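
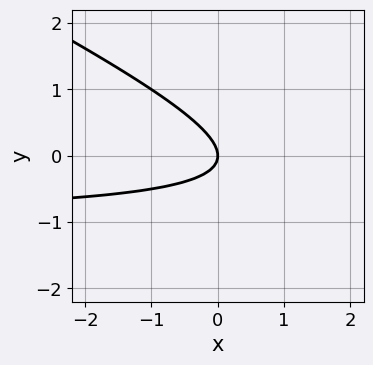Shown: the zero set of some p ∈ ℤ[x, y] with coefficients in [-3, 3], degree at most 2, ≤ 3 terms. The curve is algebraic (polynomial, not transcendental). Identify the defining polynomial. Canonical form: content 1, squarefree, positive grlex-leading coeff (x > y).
x*y + 2*y^2 + x

deg p = 2. A generic line meets the curve in up to 2 points.
From the axis intercepts and sections: one y-axis crossing is at y = 0; one x-axis crossing is at x = 0.
The integer polynomial consistent with all of this is the stated p.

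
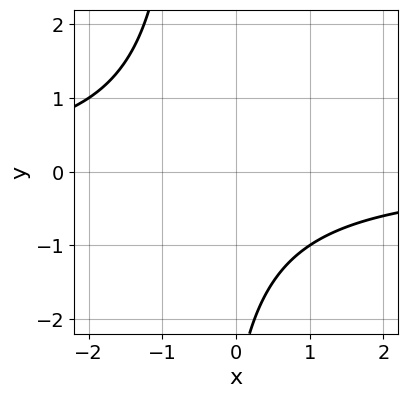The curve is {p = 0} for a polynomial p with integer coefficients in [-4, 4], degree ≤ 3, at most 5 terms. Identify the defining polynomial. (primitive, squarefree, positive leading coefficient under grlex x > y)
1. The degree is 2 — a generic line meets the curve in up to 2 points.
2. Reading off the gridlines: it misses every integer gridline on the y-axis; no x-intercept at any integer in the box.
3. Assembling these constraints gives the stated polynomial.

2*x*y + y + 3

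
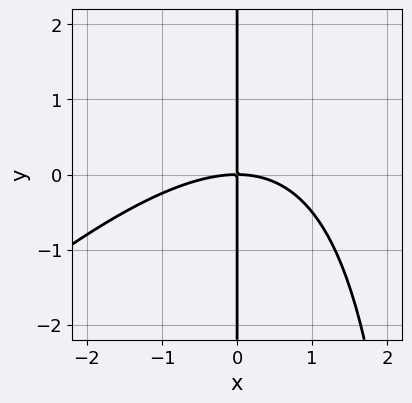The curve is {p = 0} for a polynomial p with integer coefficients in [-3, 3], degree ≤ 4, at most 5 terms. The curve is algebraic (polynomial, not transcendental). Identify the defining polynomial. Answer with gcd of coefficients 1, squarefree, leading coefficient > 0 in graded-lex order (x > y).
x^3 - x^2*y + 3*x*y

The degree is 3 — a generic line meets the curve in up to 3 points.
From the axis intercepts and sections: one x-axis crossing is at x = 0; the visible y-axis segment lies entirely on the curve.
The integer polynomial consistent with all of this is the stated p.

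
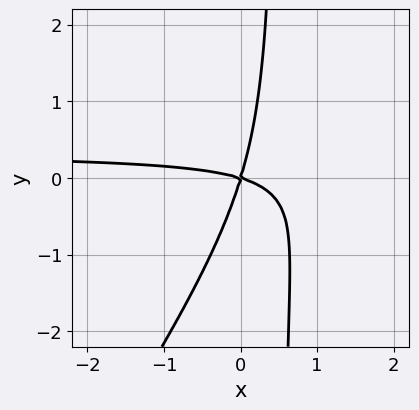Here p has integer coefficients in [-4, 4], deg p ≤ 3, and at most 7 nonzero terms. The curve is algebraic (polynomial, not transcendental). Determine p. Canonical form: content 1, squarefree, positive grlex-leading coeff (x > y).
1. Degree: a generic line meets the curve in up to 3 points, so deg p = 3.
2. Reading off the gridlines: it meets the x-axis at x = 0 (among the integer gridlines); it crosses the y-axis at the gridline y = 0.
3. Putting this together gives p.

3*x^2*y - 2*x*y^2 - x^2 - 3*x*y + y^2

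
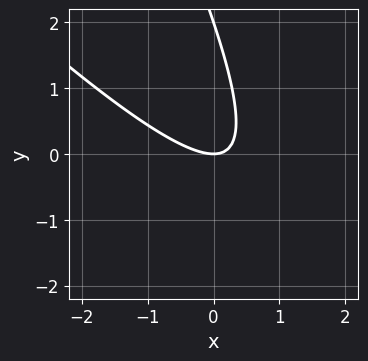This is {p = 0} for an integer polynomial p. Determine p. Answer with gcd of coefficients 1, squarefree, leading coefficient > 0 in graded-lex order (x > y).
2*x^2 + 3*x*y + y^2 - 2*y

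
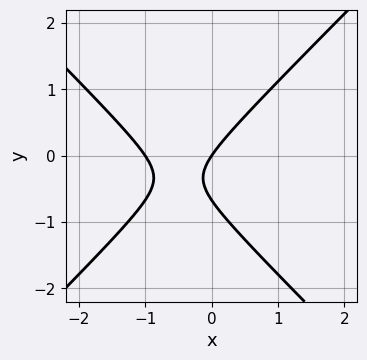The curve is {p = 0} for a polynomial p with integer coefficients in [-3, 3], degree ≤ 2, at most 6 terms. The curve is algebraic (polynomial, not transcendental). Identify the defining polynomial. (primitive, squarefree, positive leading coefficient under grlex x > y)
(a) The degree is 2 — the shape is more complex than any degree-1 curve.
(b) Reading off the gridlines: it crosses the y-axis at the gridline y = 0; the x-axis gridline crossings are at x ∈ {-1, 0}.
(c) Putting this together gives p.

3*x^2 - 3*y^2 + 3*x - 2*y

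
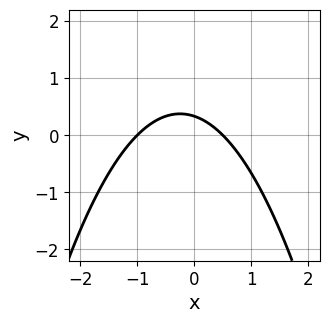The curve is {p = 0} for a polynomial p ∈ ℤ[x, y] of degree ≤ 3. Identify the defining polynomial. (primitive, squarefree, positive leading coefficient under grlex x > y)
2*x^2 + x + 3*y - 1

First, the degree is 2 — a generic line meets the curve in up to 2 points.
Then, against the integer gridlines: it meets the x-axis at x = -1 (among the integer gridlines).
Finally, these observations pin down the coefficients.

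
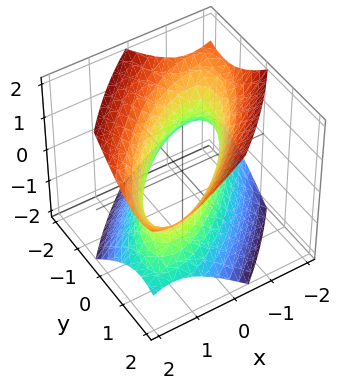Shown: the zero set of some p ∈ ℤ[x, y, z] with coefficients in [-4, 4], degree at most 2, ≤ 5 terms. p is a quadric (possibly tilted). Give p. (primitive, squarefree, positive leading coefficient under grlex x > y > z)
First, the degree is 2 — the shape is more complex than any degree-1 surface.
Then, from the visible intercepts: the x-axis gridline crossings are at x ∈ {-1, 1}; no z-intercept at any integer in the box; among the integer gridlines, it crosses the y-axis at y ∈ {-1, 1}.
Finally, putting this together gives p.

2*x^2 - 3*x*y + 2*y^2 - 2*z^2 - 2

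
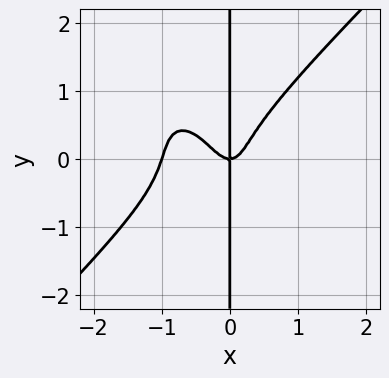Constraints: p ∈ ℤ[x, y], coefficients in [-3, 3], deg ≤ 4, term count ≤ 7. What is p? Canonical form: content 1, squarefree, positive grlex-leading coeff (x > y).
The degree is 4 — no degree-3 curve has this shape.
Checking where it meets the axes: among the integer gridlines, it crosses the x-axis at x ∈ {-1, 0}; the visible y-axis segment lies entirely on the curve.
Fitting integer coefficients to these (and the overall shape) gives p.

3*x^4 - x^2*y^2 - 2*x*y^3 + 3*x^3 - x*y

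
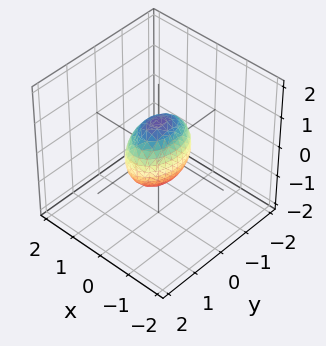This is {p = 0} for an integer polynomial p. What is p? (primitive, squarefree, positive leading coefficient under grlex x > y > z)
2*x^2 + y^2 + z^2 - 1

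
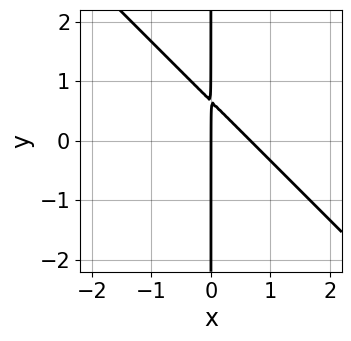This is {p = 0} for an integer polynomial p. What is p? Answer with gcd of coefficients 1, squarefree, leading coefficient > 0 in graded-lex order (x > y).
3*x^2 + 3*x*y - 2*x

The degree is 2 — no degree-1 curve has this shape.
From the axis intercepts and sections: it crosses the x-axis at the gridline x = 0; every point of the y-axis in the box is on the curve.
Together with the visible shape, these determine p as stated.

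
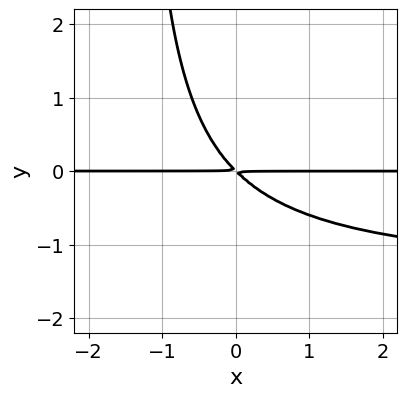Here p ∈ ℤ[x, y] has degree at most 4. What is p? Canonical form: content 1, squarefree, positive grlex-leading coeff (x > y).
1. The degree is 3 — a generic line meets the curve in up to 3 points.
2. Checking where it meets the axes: the visible x-axis segment lies entirely on the curve.
3. Matching integer coefficients to the picture gives p.

2*x*y^2 + 3*x*y + 3*y^2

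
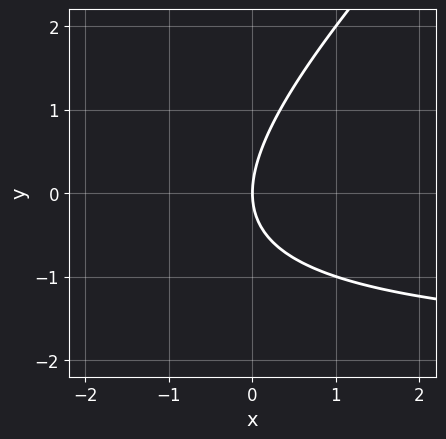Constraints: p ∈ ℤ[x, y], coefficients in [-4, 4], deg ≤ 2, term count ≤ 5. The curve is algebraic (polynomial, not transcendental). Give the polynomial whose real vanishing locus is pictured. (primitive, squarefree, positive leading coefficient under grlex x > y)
x*y - y^2 + 2*x

The degree is 2 — the shape is more complex than any degree-1 curve.
Observable constraints: one y-axis crossing is at y = 0; it meets the x-axis at x = 0 (among the integer gridlines).
These observations pin down the coefficients.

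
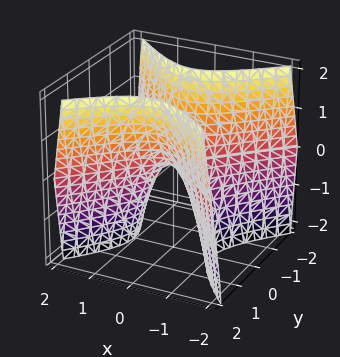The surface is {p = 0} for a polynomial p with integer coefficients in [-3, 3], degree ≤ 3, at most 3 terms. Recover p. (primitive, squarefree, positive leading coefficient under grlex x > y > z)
2*x^2 - 2*y^2 + z

deg p = 2.
Symmetries: the y ↦ −y reflection is a symmetry, so y appears only in even powers; mirror symmetry x ↦ −x ⇒ only even powers of x.
From the axis intercepts and sections: one y-axis crossing is at y = 0; it meets the z-axis at z = 0 (among the integer gridlines).
Together with the visible shape, these determine p as stated.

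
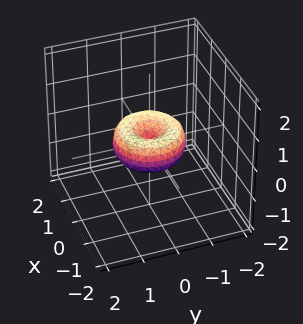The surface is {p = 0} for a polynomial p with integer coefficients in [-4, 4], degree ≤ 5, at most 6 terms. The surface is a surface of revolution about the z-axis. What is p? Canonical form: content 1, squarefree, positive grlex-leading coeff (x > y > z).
x^4 + 2*x^2*y^2 + y^4 - x^2 - y^2 + z^2

(a) deg p = 4. No degree-3 surface has this shape.
(b) By symmetry, every cross-section ⟂ z is a circle, so x, y appear only via x² + y².
(c) From the axis intercepts and sections: the y-axis gridline crossings are at y ∈ {-1, 0, 1}; it meets the z-axis at z = 0 (among the integer gridlines); a circular section at z = 0 has radius exactly 1.
(d) Together with the visible shape, these determine p as stated. Check: (-1, 0, 0) on the x-axis lies on the surface, and p(-1, 0, 0) = 0. ✓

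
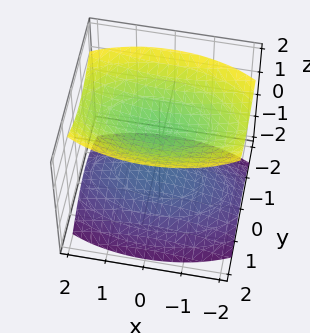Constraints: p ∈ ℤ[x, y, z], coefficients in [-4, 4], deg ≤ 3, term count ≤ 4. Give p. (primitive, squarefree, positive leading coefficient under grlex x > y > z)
x^2 + 3*y^2 - 3*z^2 + 3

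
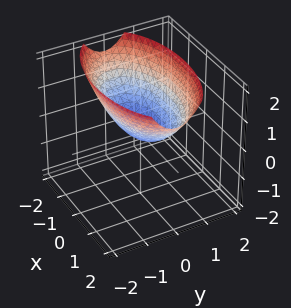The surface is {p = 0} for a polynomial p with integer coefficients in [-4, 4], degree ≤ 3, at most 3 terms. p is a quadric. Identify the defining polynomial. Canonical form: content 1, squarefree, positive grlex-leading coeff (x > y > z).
1. deg p = 2. A single bowl opening along one axis; a quadric.
2. Symmetries: it's symmetric under y → −y, forcing even powers of y; it's symmetric under x → −x, forcing even powers of x.
3. Against the integer gridlines: it crosses the y-axis at the gridline y = 0; it meets the x-axis at x = 0 (among the integer gridlines); it crosses the z-axis at the gridline z = 0.
4. Assembling these constraints gives the stated polynomial.

x^2 + 3*y^2 - 3*z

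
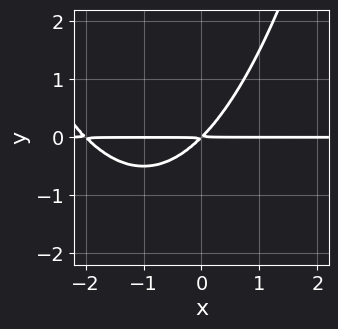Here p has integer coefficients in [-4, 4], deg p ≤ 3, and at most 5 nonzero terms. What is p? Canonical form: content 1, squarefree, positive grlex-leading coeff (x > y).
x^2*y + 2*x*y - 2*y^2

1. Degree: the shape is more complex than any degree-2 curve, so deg p = 3.
2. From the visible intercepts: every point of the x-axis in the box is on the curve.
3. Together with the visible shape, these determine p as stated.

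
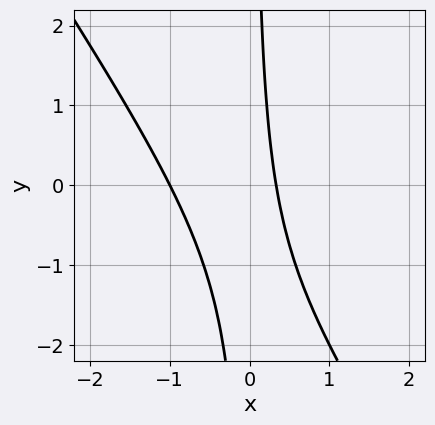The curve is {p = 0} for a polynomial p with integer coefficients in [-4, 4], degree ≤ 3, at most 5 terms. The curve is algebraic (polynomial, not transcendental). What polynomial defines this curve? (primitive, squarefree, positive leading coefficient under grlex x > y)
1. deg p = 2. A generic line meets the curve in up to 2 points.
2. Observable constraints: it crosses the x-axis at the gridline x = -1; the curve avoids every integer y-axis point in the box.
3. The integer polynomial consistent with all of this is the stated p.

3*x^2 + 2*x*y + 2*x - 1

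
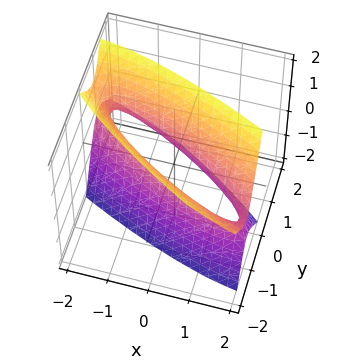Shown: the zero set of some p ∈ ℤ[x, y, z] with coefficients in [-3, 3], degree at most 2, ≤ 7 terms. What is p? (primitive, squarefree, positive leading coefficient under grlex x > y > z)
x^2 + 3*x*y + 3*y^2 + y*z - z^2 - 1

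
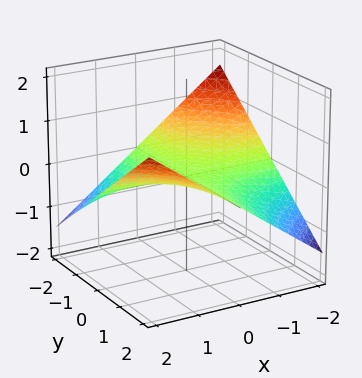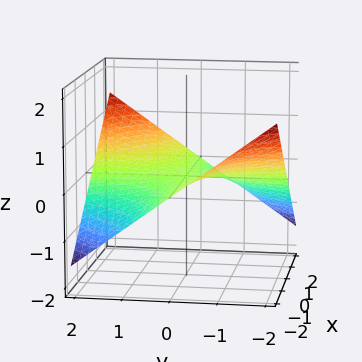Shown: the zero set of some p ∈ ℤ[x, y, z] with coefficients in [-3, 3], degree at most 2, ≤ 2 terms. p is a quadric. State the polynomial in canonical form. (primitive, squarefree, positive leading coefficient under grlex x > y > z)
x*y - 3*z

First, degree: a hyperbolic paraboloid; a quadric, so deg p = 2.
Then, reading off the gridlines: the visible y-axis segment lies entirely on the surface; every point of the x-axis in the box is on the surface; it crosses the z-axis at the gridline z = 0.
Finally, putting this together gives p.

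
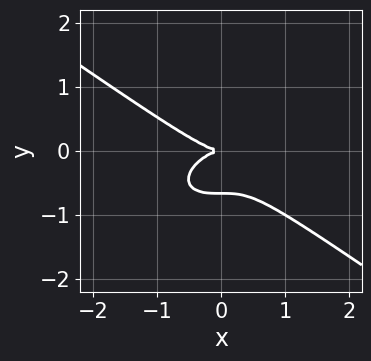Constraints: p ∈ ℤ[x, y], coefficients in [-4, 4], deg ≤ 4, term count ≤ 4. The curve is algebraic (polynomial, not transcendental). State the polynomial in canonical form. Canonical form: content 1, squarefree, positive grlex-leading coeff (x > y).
deg p = 3. The shape is more complex than any degree-2 curve.
Against the integer gridlines: it meets the x-axis at x = 0 (among the integer gridlines); it meets the y-axis at y = 0 (among the integer gridlines).
Solving for integer coefficients yields p as stated.

x^3 + 3*y^3 + 2*y^2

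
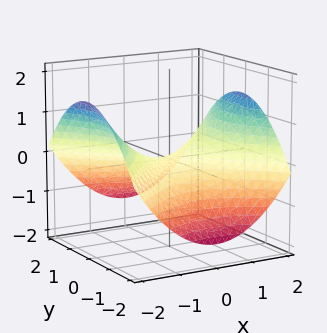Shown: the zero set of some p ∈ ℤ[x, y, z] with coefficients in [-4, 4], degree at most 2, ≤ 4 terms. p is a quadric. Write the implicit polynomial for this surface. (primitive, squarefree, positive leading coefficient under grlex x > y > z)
1. Degree: a hyperbolic paraboloid; a quadric, so deg p = 2.
2. Symmetries: the y ↦ −y reflection is a symmetry, so y appears only in even powers; the x ↦ −x reflection is a symmetry, so x appears only in even powers.
3. Against the integer gridlines: one y-axis crossing is at y = 0; it crosses the x-axis at the gridline x = 0; one z-axis crossing is at z = 0.
4. Solving for integer coefficients yields p as stated.

x^2 - y^2 - 3*z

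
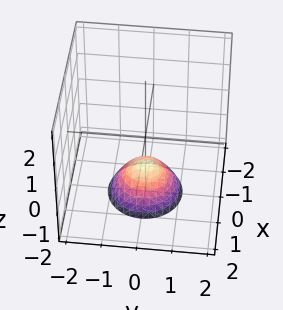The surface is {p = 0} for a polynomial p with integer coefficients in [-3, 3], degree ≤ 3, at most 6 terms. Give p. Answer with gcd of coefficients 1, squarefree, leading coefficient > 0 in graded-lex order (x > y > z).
x^2 + y^2 + z + 1

(a) The degree is 2 — a generic line meets the surface in up to 2 points.
(b) Symmetries: every cross-section ⟂ z is a circle, so x, y appear only via x² + y².
(c) Checking where it meets the axes: a circular section at z = -2 has radius exactly 1; it misses every integer gridline on the x-axis; one z-axis crossing is at z = -1; the surface avoids every integer y-axis point in the box.
(d) Together with the visible shape, these determine p as stated.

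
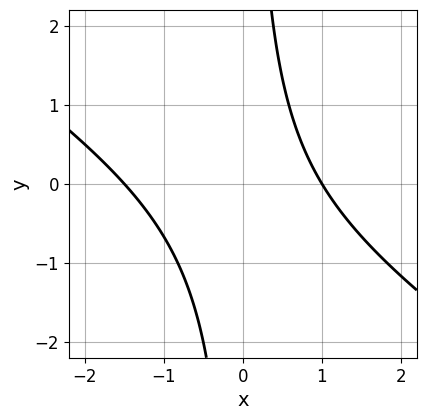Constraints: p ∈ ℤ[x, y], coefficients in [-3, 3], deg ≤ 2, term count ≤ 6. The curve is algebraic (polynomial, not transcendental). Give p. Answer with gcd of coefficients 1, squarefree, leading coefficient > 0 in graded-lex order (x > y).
2*x^2 + 3*x*y + x - 3

Degree: a generic line meets the curve in up to 2 points, so deg p = 2.
Checking where it meets the axes: it meets the x-axis at x = 1 (among the integer gridlines); it misses every integer gridline on the y-axis.
Fitting integer coefficients to these (and the overall shape) gives p.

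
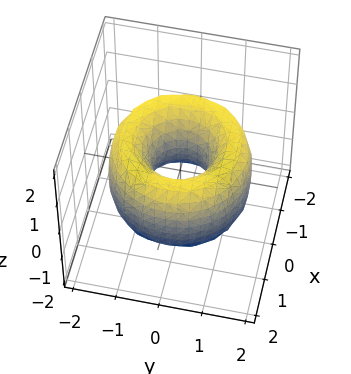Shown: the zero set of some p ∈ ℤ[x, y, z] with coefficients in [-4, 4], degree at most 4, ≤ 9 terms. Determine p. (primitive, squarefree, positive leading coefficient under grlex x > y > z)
1. Degree: the shape is more complex than any degree-3 surface, so deg p = 4.
2. Symmetries: rotational symmetry about the z-axis ⇒ p depends on x, y only through x² + y².
3. From the visible intercepts: a circular section at z = 1 has radius exactly 1; no z-intercept at any integer in the box.
4. Matching integer coefficients to the picture gives p.

x^4 + 2*x^2*y^2 + y^4 - 3*x^2 - 3*y^2 + z^2 + 1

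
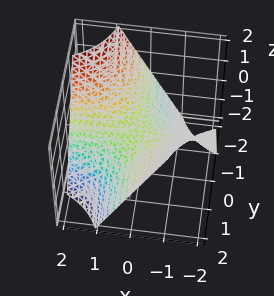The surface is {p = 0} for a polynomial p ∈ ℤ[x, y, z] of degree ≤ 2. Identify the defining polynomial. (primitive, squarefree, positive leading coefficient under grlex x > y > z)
x*y + z

(a) deg p = 2.
(b) From the visible intercepts: it meets the z-axis at z = 0 (among the integer gridlines); every point of the y-axis in the box is on the surface; every point of the x-axis in the box is on the surface.
(c) The integer polynomial consistent with all of this is the stated p.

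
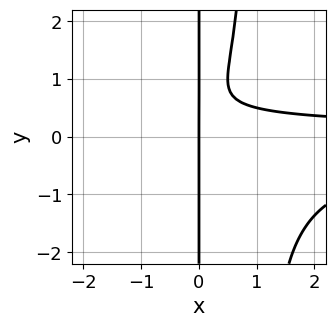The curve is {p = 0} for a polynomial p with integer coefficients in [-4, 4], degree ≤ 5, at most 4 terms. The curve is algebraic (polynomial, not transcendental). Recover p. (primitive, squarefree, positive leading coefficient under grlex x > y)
2*x^2*y^2 - 2*x*y^2 + 2*x*y - x

deg p = 4. No degree-3 curve has this shape.
Checking where it meets the axes: it crosses the x-axis at the gridline x = 0; the visible y-axis segment lies entirely on the curve.
Assembling these constraints gives the stated polynomial.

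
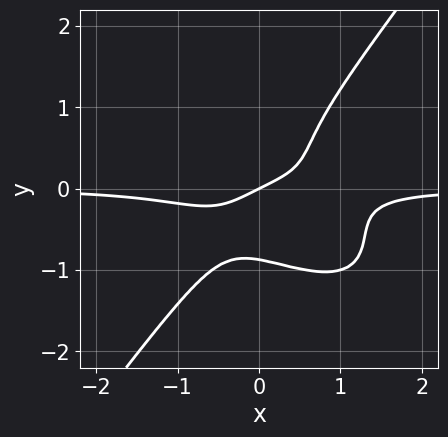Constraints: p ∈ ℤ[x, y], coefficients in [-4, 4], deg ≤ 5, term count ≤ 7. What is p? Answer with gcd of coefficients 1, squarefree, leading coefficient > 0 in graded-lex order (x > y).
3*x^3*y + 3*x^2*y^2 - 3*y^4 + x - 2*y

deg p = 4. A generic line meets the curve in up to 4 points.
Against the integer gridlines: it meets the x-axis at x = 0 (among the integer gridlines); it crosses the y-axis at the gridline y = 0.
Fitting integer coefficients to these (and the overall shape) gives p.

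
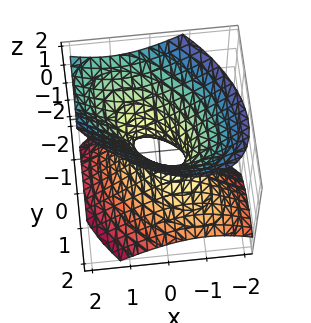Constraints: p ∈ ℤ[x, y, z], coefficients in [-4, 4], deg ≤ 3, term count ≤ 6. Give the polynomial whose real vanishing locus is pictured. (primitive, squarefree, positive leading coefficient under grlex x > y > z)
First, deg p = 2. No degree-1 surface has this shape.
Next, observable constraints: no z-intercept at any integer in the box.
Finally, assembling these constraints gives the stated polynomial.

3*x^2 + 3*x*y + 3*y^2 + 2*y*z - 3*z^2 - 1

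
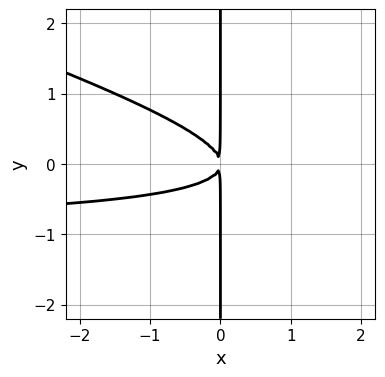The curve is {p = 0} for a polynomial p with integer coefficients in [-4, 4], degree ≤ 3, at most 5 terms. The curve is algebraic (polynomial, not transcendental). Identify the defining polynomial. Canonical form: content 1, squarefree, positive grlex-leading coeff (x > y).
deg p = 3.
Observable constraints: the visible y-axis segment lies entirely on the curve.
Matching integer coefficients to the picture gives p.

x^2*y + 3*x*y^2 + x^2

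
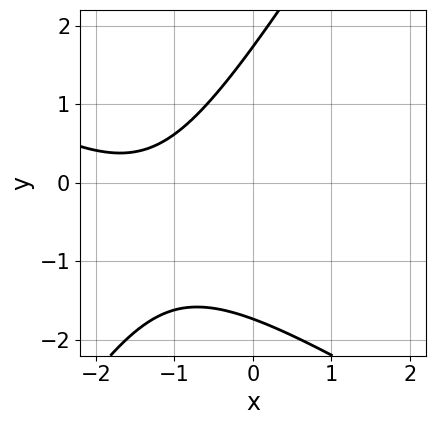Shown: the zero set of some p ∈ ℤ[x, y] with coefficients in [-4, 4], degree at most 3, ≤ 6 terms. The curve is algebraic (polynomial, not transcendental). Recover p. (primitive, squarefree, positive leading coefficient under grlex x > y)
The degree is 2 — a generic line meets the curve in up to 2 points.
Observable constraints: no x-intercept at any integer in the box.
Fitting integer coefficients to these (and the overall shape) gives p.

x^2 + x*y - y^2 + 3*x + 3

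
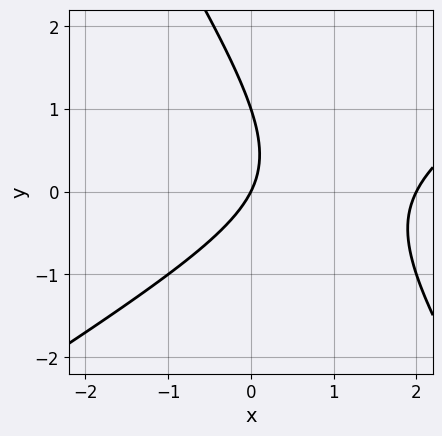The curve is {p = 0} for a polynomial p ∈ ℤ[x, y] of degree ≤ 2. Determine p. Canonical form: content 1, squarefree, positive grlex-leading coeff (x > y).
x^2 - x*y - y^2 - 2*x + y

The degree is 2 — a generic line meets the curve in up to 2 points.
Reading off the gridlines: among the integer gridlines, it crosses the y-axis at y ∈ {0, 1}; among the integer gridlines, it crosses the x-axis at x ∈ {0, 2}.
Matching integer coefficients to the picture gives p.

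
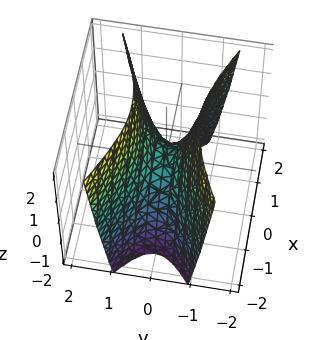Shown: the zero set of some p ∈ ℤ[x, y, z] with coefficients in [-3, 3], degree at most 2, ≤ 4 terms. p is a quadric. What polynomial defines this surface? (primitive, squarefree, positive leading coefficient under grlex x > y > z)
1. The degree is 2 — a hyperbolic paraboloid; a quadric.
2. Symmetries: it's symmetric under y → −y, forcing even powers of y; it's symmetric under x → −x, forcing even powers of x.
3. Checking where it meets the axes: it crosses the x-axis at the gridline x = 0; it crosses the z-axis at the gridline z = 0; one y-axis crossing is at y = 0.
4. The integer polynomial consistent with all of this is the stated p.

x^2 - 3*y^2 + z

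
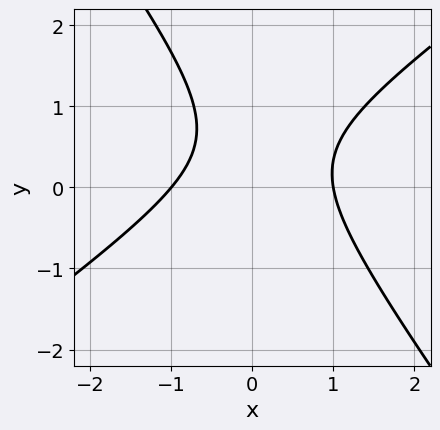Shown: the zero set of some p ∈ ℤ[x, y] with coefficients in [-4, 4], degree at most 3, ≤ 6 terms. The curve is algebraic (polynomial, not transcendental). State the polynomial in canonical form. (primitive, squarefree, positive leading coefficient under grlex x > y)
3*x^2 - 2*x*y - 3*y^2 + 3*y - 3

(a) deg p = 2.
(b) Against the integer gridlines: no y-intercept at any integer in the box; the x-axis gridline crossings are at x ∈ {-1, 1}.
(c) Assembling these constraints gives the stated polynomial.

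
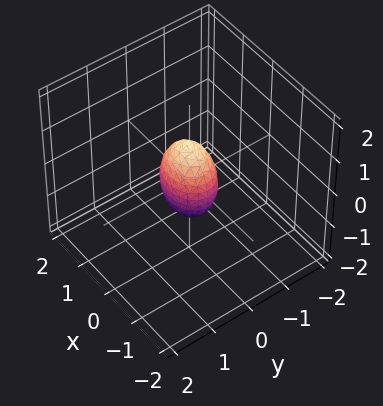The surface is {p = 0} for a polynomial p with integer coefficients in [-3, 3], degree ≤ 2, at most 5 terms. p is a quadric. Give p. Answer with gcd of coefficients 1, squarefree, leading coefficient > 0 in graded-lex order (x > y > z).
2*x^2 + 3*y^2 + z^2 - 1

The degree is 2 — a closed, bounded, convex surface; a quadric.
Symmetries: it's symmetric under z → −z, forcing even powers of z; it's symmetric under x → −x, forcing even powers of x; the y ↦ −y reflection is a symmetry, so y appears only in even powers.
Against the integer gridlines: among the integer gridlines, it crosses the z-axis at z ∈ {-1, 1}.
Solving for integer coefficients yields p as stated.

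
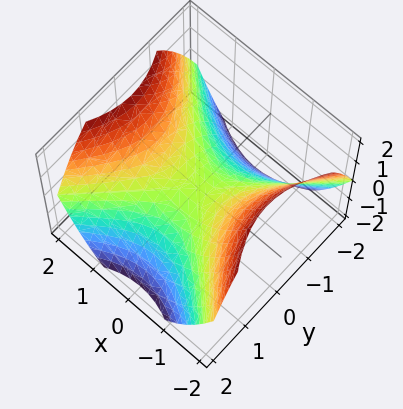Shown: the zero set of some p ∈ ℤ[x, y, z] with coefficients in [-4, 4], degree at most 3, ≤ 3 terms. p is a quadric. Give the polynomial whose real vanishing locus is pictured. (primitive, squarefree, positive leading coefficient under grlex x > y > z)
2*x^2 - 2*y^2 - 3*z

The degree is 2 — a saddle surface; a quadric.
Symmetries: mirror symmetry y ↦ −y ⇒ only even powers of y; the x ↦ −x reflection is a symmetry, so x appears only in even powers.
From the visible intercepts: it crosses the x-axis at the gridline x = 0; it meets the z-axis at z = 0 (among the integer gridlines); it crosses the y-axis at the gridline y = 0.
Assembling these constraints gives the stated polynomial.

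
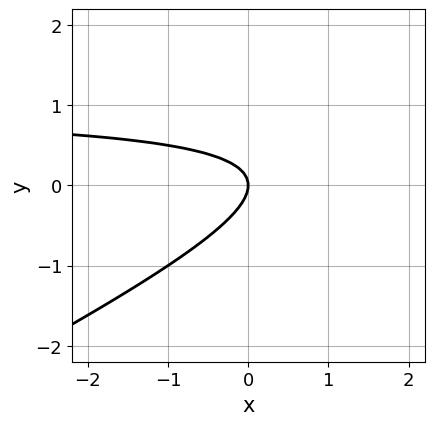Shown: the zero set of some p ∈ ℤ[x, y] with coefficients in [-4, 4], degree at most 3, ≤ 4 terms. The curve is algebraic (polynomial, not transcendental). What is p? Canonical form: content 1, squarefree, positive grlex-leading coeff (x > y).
(a) The degree is 2 — the shape is more complex than any degree-1 curve.
(b) Reading off the gridlines: one y-axis crossing is at y = 0; it crosses the x-axis at the gridline x = 0.
(c) Fitting integer coefficients to these (and the overall shape) gives p.

x*y - 2*y^2 - x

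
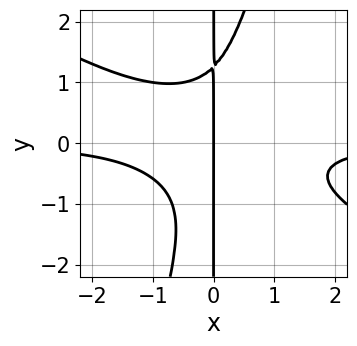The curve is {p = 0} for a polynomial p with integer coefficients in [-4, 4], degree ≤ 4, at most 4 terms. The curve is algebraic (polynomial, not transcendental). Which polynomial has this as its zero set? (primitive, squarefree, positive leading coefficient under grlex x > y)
First, degree: no degree-3 curve has this shape, so deg p = 4.
Next, checking where it meets the axes: it crosses the x-axis at the gridline x = 0; every point of the y-axis in the box is on the curve.
Finally, putting this together gives p.

2*x^3*y + 3*x^2*y^2 - x*y^3 + 2*x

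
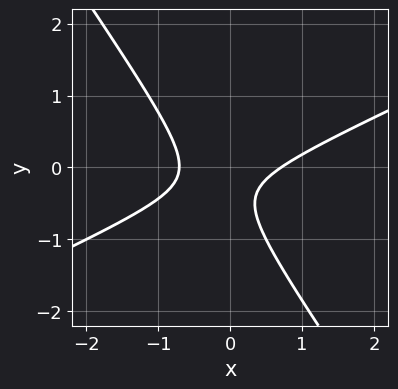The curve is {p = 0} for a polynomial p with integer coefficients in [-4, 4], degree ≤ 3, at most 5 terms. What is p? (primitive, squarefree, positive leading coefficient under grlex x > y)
(a) The degree is 2 — the shape is more complex than any degree-1 curve.
(b) Reading off the gridlines: the curve avoids every integer y-axis point in the box.
(c) The integer polynomial consistent with all of this is the stated p.

2*x^2 - 3*x*y - 3*y^2 - 2*y - 1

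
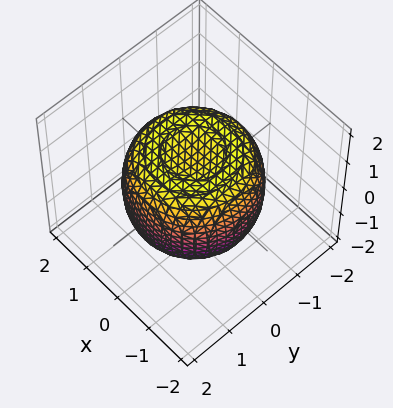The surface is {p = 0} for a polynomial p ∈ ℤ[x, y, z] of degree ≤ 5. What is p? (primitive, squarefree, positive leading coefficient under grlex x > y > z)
2*x^4 + 4*x^2*y^2 + 2*y^4 - 3*x^2 - 3*y^2 + 3*z^2 - 3

(a) Degree: the shape is more complex than any degree-3 surface, so deg p = 4.
(b) Symmetries: rotational symmetry about the z-axis ⇒ p depends on x, y only through x² + y².
(c) Against the integer gridlines: the z-axis gridline crossings are at z ∈ {-1, 1}; a circular section at z = 0 has radius between 1 and 2.
(d) These observations pin down the coefficients.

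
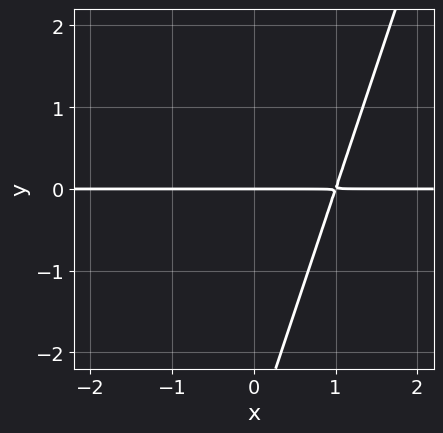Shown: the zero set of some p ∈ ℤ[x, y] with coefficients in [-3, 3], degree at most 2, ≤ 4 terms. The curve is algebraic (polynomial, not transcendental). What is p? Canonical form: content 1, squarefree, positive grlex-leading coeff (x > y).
3*x*y - y^2 - 3*y

1. The degree is 2 — the shape is more complex than any degree-1 curve.
2. Observable constraints: it meets the y-axis at y = 0 (among the integer gridlines); every point of the x-axis in the box is on the curve.
3. Putting this together gives p.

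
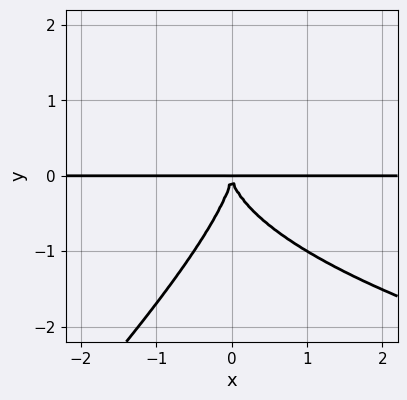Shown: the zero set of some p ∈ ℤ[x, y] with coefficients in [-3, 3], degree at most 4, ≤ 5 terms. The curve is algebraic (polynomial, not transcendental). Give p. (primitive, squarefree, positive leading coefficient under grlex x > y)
1. The degree is 4 — the shape is more complex than any degree-3 curve.
2. Checking where it meets the axes: every point of the x-axis in the box is on the curve.
3. Together with the visible shape, these determine p as stated.

x*y^3 - y^4 - 2*x^2*y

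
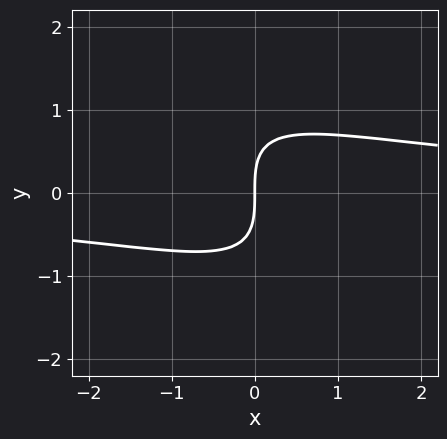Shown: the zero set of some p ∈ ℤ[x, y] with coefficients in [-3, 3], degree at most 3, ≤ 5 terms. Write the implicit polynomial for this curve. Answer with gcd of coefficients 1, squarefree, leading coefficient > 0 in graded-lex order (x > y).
First, degree: the shape is more complex than any degree-2 curve, so deg p = 3.
Next, from the visible intercepts: one x-axis crossing is at x = 0; it meets the y-axis at y = 0 (among the integer gridlines).
Finally, fitting integer coefficients to these (and the overall shape) gives p.

x^2*y + 2*x*y^2 + y^3 - 2*x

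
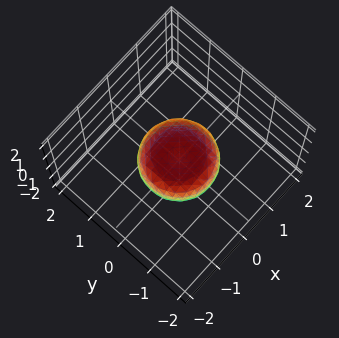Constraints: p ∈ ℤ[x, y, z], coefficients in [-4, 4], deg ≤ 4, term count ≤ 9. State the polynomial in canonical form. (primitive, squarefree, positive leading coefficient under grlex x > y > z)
deg p = 4. The shape is more complex than any degree-3 surface.
By symmetry, every cross-section ⟂ z is a circle, so x, y appear only via x² + y².
Against the integer gridlines: a circular section at z = 0 has radius exactly 1; among the integer gridlines, it crosses the y-axis at y ∈ {-1, 1}.
The integer polynomial consistent with all of this is the stated p. Check: (-1, 0, 0) on the x-axis lies on the surface, and p(-1, 0, 0) = 0. ✓

2*x^4 + 4*x^2*y^2 + 2*y^4 - x^2 - y^2 + 3*z^2 - 1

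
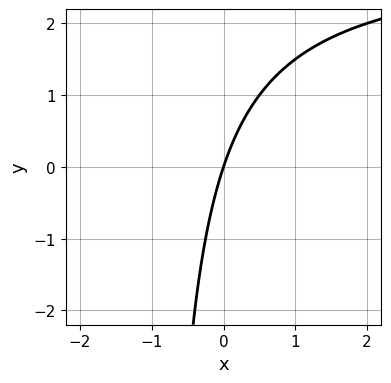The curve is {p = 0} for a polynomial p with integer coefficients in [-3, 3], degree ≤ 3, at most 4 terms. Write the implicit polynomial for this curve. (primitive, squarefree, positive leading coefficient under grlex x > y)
x*y - 3*x + y

1. deg p = 2.
2. From the axis intercepts and sections: it meets the y-axis at y = 0 (among the integer gridlines); it crosses the x-axis at the gridline x = 0.
3. The integer polynomial consistent with all of this is the stated p.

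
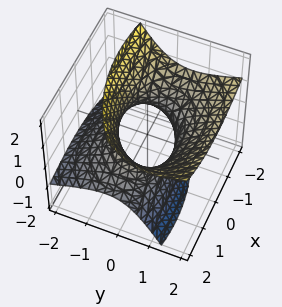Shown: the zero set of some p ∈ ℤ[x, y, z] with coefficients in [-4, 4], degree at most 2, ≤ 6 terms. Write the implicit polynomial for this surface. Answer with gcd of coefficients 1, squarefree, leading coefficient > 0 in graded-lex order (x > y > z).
First, deg p = 2.
Then, reading off the gridlines: among the integer gridlines, it crosses the y-axis at y ∈ {-1, 1}; it misses every integer gridline on the z-axis.
Finally, fitting integer coefficients to these (and the overall shape) gives p.

x^2 + x*z + 2*y^2 - 3*y*z - 2*z^2 - 2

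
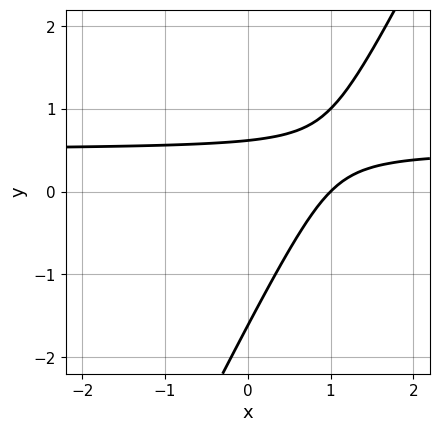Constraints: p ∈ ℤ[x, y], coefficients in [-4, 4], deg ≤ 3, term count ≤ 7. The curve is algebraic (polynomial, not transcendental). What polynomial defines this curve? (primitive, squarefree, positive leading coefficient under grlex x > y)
The degree is 2 — the shape is more complex than any degree-1 curve.
Checking where it meets the axes: one x-axis crossing is at x = 1.
Fitting integer coefficients to these (and the overall shape) gives p.

2*x*y - y^2 - x - y + 1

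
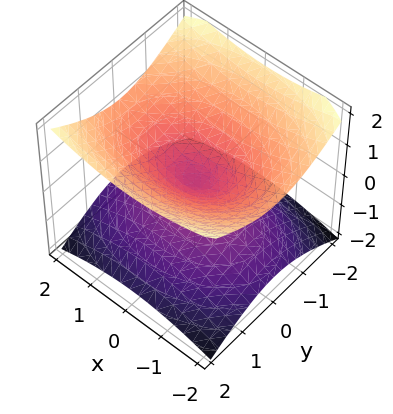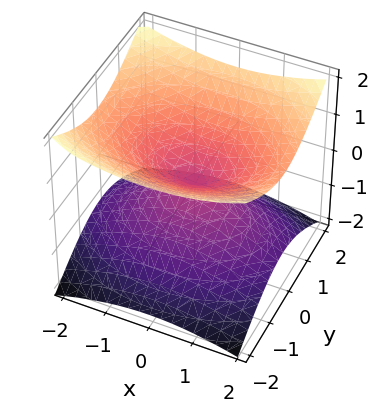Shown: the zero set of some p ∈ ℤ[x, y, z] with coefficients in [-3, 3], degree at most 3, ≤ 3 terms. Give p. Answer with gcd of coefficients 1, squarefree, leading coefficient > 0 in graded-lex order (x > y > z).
x^2 + 2*y^2 - 3*z^2

The degree is 2 — a double cone through the origin; a quadric.
Symmetries: mirror symmetry y ↦ −y ⇒ only even powers of y; it's symmetric under z → −z, forcing even powers of z; it's symmetric under x → −x, forcing even powers of x.
From the visible intercepts: it crosses the x-axis at the gridline x = 0; it crosses the y-axis at the gridline y = 0; one z-axis crossing is at z = 0.
These observations pin down the coefficients.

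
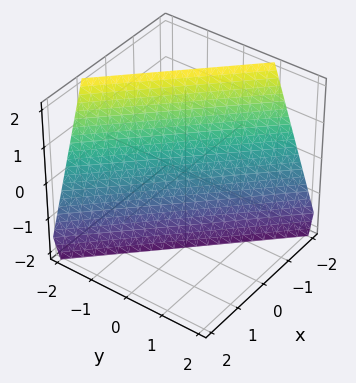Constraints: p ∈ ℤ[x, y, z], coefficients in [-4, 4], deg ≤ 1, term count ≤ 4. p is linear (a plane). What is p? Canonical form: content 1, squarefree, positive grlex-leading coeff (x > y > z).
First, the degree is 1 — every cross-section is a straight line — this is a plane.
Then, checking where it meets the axes: it meets the z-axis at z = -2 (among the integer gridlines).
Finally, the integer polynomial consistent with all of this is the stated p.

3*x + 3*y + z + 2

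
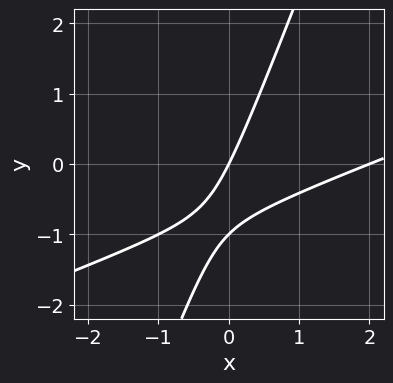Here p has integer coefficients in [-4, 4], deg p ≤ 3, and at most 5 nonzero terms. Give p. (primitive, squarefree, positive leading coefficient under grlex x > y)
x^2 - 3*x*y + y^2 - 2*x + y

First, deg p = 2.
Then, checking where it meets the axes: among the integer gridlines, it crosses the y-axis at y ∈ {-1, 0}; among the integer gridlines, it crosses the x-axis at x ∈ {0, 2}.
Finally, putting this together gives p.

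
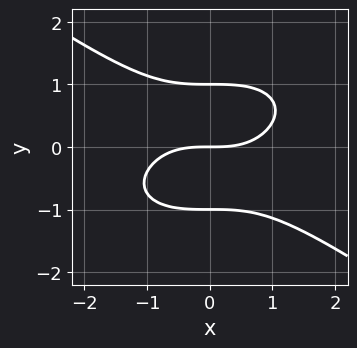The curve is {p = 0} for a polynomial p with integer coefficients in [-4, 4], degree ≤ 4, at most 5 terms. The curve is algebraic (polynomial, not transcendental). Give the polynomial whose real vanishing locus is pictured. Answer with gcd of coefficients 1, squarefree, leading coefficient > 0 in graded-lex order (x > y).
(a) The degree is 3 — a generic line meets the curve in up to 3 points.
(b) From the visible intercepts: the y-axis gridline crossings are at y ∈ {-1, 0, 1}; it crosses the x-axis at the gridline x = 0.
(c) These observations pin down the coefficients.

x^3 + 3*y^3 - 3*y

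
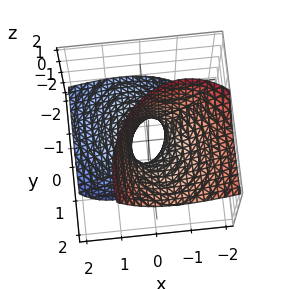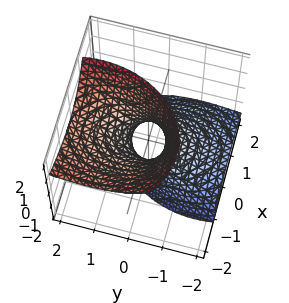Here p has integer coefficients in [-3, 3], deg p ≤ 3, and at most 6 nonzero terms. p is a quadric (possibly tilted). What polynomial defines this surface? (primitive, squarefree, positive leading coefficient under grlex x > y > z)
3*x^2 + 3*x*z + 2*y^2 - 3*y*z - z^2 - 1

(a) Degree: a generic line meets the surface in up to 2 points, so deg p = 2.
(b) From the axis intercepts and sections: the surface avoids every integer z-axis point in the box.
(c) Together with the visible shape, these determine p as stated.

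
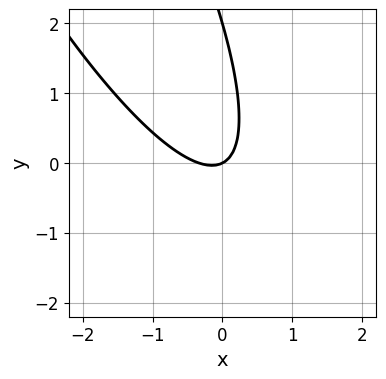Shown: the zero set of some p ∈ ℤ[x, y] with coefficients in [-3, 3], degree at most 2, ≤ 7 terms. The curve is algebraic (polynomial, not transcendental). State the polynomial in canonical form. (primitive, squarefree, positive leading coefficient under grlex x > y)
First, the degree is 2 — a generic line meets the curve in up to 2 points.
Then, from the axis intercepts and sections: it meets the x-axis at x = 0 (among the integer gridlines); the y-axis gridline crossings are at y ∈ {0, 2}.
Finally, fitting integer coefficients to these (and the overall shape) gives p.

3*x^2 + 3*x*y + y^2 + x - 2*y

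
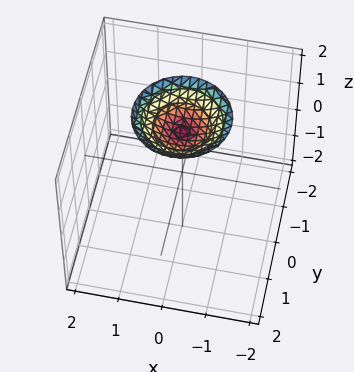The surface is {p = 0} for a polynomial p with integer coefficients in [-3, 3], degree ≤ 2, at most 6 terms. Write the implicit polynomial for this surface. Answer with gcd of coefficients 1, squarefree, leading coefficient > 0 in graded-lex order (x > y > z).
x^2 + y^2 - 2*z + 3

deg p = 2.
By symmetry, the z-axis is an axis of rotation, so x and y enter only as x² + y².
Reading off the gridlines: it misses every integer gridline on the x-axis; a circular section at z = 2 has radius exactly 1.
Fitting integer coefficients to these (and the overall shape) gives p.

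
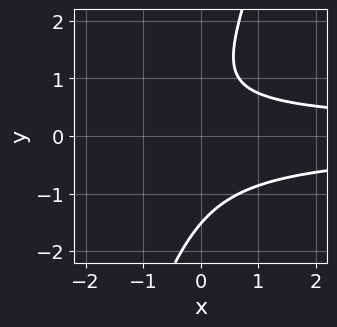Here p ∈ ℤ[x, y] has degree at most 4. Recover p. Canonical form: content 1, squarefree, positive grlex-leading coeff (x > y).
1. deg p = 3. No degree-2 curve has this shape.
2. From the visible intercepts: the curve avoids every integer x-axis point in the box.
3. Assembling these constraints gives the stated polynomial.

3*x*y^2 - y^3 + y - 2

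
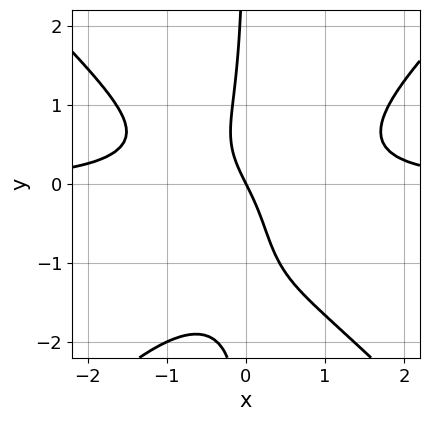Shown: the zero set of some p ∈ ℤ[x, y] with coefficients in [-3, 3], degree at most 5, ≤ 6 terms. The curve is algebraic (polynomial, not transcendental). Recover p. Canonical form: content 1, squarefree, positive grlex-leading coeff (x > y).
1. The degree is 4 — the shape is more complex than any degree-3 curve.
2. Checking where it meets the axes: it meets the y-axis at y = 0 (among the integer gridlines); one x-axis crossing is at x = 0.
3. Matching integer coefficients to the picture gives p.

2*x^3*y - 2*x*y^3 - 2*x*y^2 - 2*x - y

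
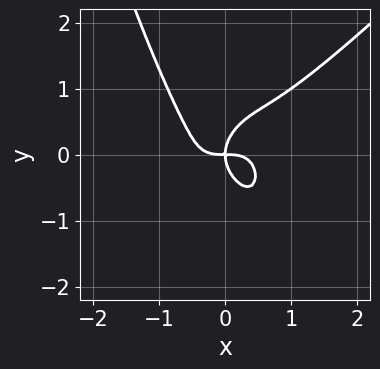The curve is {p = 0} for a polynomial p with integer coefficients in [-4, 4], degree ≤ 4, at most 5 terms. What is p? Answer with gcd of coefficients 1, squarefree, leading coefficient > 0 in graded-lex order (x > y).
First, degree: a generic line meets the curve in up to 4 points, so deg p = 4.
Next, checking where it meets the axes: one x-axis crossing is at x = 0; it meets the y-axis at y = 0 (among the integer gridlines).
Finally, these observations pin down the coefficients.

3*x^4 - 3*x^3*y - 2*y^3 + 2*x*y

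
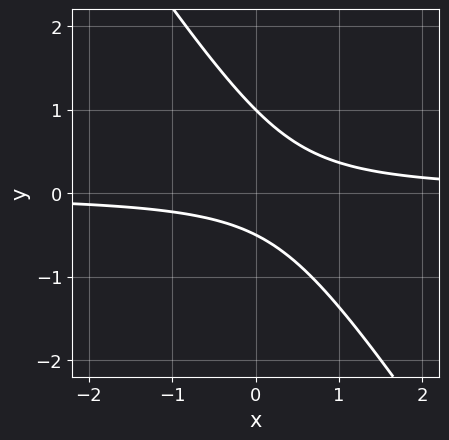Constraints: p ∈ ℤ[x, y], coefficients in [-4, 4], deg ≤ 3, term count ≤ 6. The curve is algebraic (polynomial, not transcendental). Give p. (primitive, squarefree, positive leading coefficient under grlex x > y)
1. deg p = 2. A generic line meets the curve in up to 2 points.
2. From the axis intercepts and sections: it misses every integer gridline on the x-axis; it meets the y-axis at y = 1 (among the integer gridlines).
3. Assembling these constraints gives the stated polynomial.

3*x*y + 2*y^2 - y - 1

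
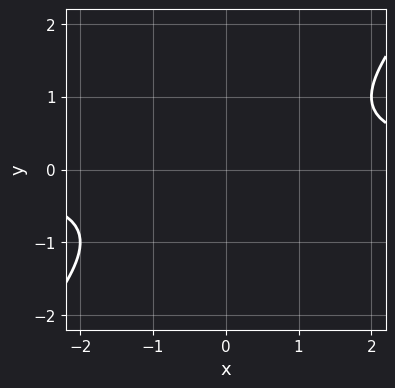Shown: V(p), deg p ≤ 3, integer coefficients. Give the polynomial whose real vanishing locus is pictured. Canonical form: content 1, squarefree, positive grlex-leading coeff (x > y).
x*y - y^2 - 1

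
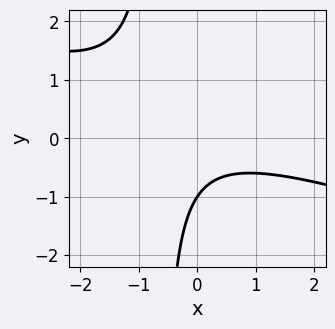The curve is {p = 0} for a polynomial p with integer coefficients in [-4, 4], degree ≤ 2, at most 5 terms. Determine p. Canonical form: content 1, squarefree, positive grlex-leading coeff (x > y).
1. The degree is 2 — the shape is more complex than any degree-1 curve.
2. Against the integer gridlines: it misses every integer gridline on the x-axis; it meets the y-axis at y = -1 (among the integer gridlines).
3. Fitting integer coefficients to these (and the overall shape) gives p.

x^2 + 3*x*y + 2*y + 2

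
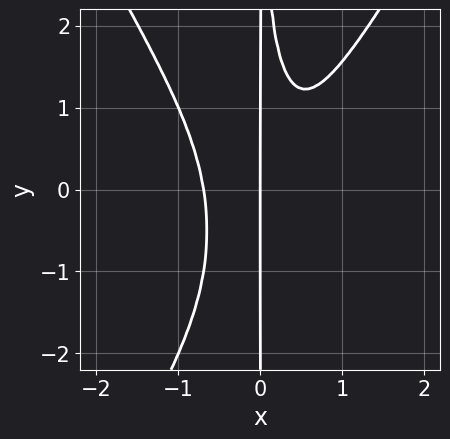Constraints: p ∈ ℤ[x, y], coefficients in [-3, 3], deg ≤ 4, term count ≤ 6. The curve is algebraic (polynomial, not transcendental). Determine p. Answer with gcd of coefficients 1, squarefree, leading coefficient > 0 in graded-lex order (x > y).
3*x^4 - x^2*y^2 - x^2*y + x

First, the degree is 4 — no degree-3 curve has this shape.
Next, reading off the gridlines: one x-axis crossing is at x = 0; every point of the y-axis in the box is on the curve.
Finally, matching integer coefficients to the picture gives p.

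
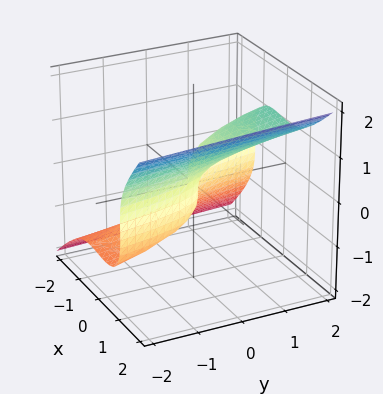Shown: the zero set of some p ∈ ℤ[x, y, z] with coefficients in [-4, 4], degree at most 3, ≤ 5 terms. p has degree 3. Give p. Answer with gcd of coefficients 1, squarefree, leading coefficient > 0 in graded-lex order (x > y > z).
3*x^3 - x*z^2 - 3*z^3 + 2*y

The degree is 3 — no degree-2 surface has this shape.
Reading off the gridlines: one x-axis crossing is at x = 0; one z-axis crossing is at z = 0.
The integer polynomial consistent with all of this is the stated p.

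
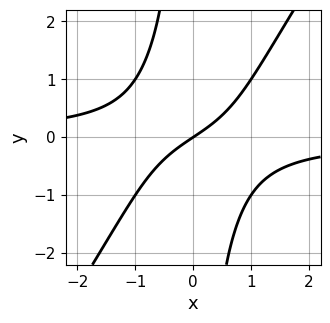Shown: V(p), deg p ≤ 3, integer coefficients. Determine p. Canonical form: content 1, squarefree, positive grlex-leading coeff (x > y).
3*x^2*y - 2*x*y^2 + 2*x - 3*y

(a) Degree: no degree-2 curve has this shape, so deg p = 3.
(b) From the axis intercepts and sections: it crosses the y-axis at the gridline y = 0; one x-axis crossing is at x = 0.
(c) These observations pin down the coefficients.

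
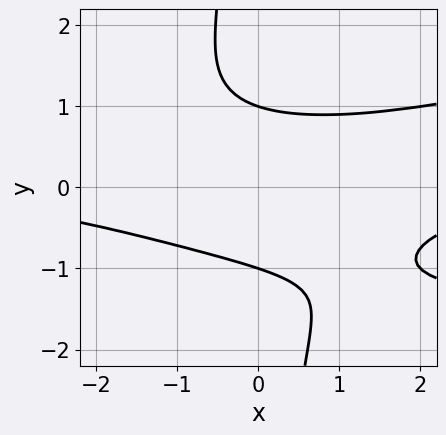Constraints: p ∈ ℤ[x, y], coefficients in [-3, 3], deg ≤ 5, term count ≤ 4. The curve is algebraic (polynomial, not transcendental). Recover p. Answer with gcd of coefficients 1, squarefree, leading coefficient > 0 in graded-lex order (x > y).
2*x*y^3 - x^2*y + 3*y^2 - 3

Degree: no degree-3 curve has this shape, so deg p = 4.
Against the integer gridlines: it misses every integer gridline on the x-axis; the y-axis gridline crossings are at y ∈ {-1, 1}.
These observations pin down the coefficients.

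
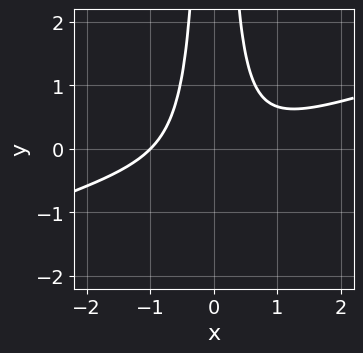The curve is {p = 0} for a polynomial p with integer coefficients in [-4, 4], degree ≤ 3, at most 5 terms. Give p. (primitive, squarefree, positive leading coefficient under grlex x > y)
1. Degree: a generic line meets the curve in up to 3 points, so deg p = 3.
2. From the axis intercepts and sections: the curve avoids every integer y-axis point in the box; one x-axis crossing is at x = -1.
3. Together with the visible shape, these determine p as stated.

x^3 - 3*x^2*y + 1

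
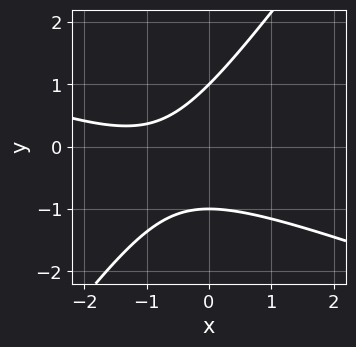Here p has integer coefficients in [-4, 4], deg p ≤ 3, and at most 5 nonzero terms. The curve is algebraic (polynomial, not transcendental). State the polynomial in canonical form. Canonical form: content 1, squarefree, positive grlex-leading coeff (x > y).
1. Degree: no degree-1 curve has this shape, so deg p = 2.
2. Checking where it meets the axes: among the integer gridlines, it crosses the y-axis at y ∈ {-1, 1}; no x-intercept at any integer in the box.
3. These observations pin down the coefficients.

x^2 + 2*x*y - 2*y^2 + 2*x + 2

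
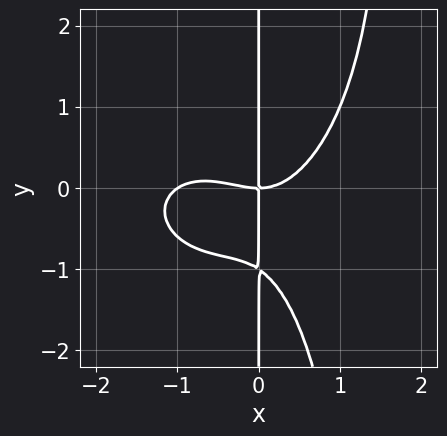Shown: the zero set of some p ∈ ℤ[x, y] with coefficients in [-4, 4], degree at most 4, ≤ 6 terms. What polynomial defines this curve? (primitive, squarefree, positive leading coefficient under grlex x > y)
The degree is 4 — the shape is more complex than any degree-3 curve.
Against the integer gridlines: every point of the y-axis in the box is on the curve; the x-axis gridline crossings are at x ∈ {-1, 0}.
Matching integer coefficients to the picture gives p.

2*x^4 + 2*x^2*y^2 + 2*x^3 - 3*x*y^2 - 3*x*y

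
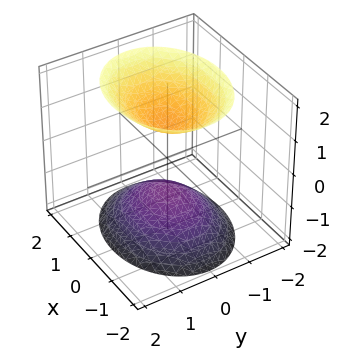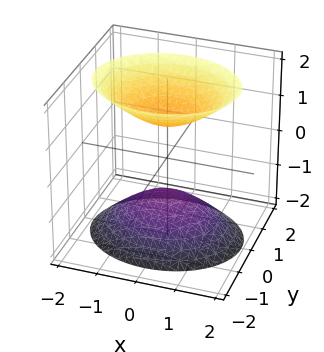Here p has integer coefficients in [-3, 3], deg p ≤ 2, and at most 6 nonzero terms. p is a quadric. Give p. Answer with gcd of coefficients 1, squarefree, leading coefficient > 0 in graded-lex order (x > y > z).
1. There are 2 components. They look like related sheets of one shape, so recover p as a whole.
2. Degree: two sheets facing apart; a quadric, so deg p = 2.
3. Symmetries: mirror symmetry y ↦ −y ⇒ only even powers of y; mirror symmetry x ↦ −x ⇒ only even powers of x; the z ↦ −z reflection is a symmetry, so z appears only in even powers.
4. Against the integer gridlines: the surface avoids every integer y-axis point in the box; among the integer gridlines, it crosses the z-axis at z ∈ {-1, 1}; it misses every integer gridline on the x-axis.
5. Together with the visible shape, these determine p as stated.

2*x^2 + 3*y^2 - 2*z^2 + 2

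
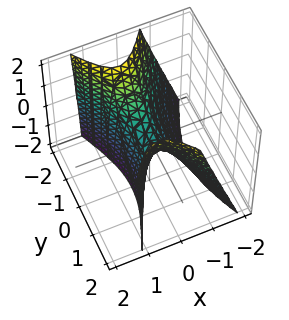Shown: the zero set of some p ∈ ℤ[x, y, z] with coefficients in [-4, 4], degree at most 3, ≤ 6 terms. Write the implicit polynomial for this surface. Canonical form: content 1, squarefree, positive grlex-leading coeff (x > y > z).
Degree: a generic line meets the surface in up to 2 points, so deg p = 2.
From the axis intercepts and sections: it crosses the x-axis at the gridline x = 0; it crosses the z-axis at the gridline z = 0.
These observations pin down the coefficients.

3*x^2 - x*z - y^2 + z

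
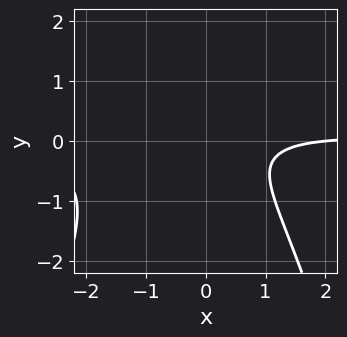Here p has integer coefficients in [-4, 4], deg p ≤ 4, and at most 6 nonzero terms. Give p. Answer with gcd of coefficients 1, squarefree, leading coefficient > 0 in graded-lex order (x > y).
1. Degree: a generic line meets the curve in up to 3 points, so deg p = 3.
2. Observable constraints: no y-intercept at any integer in the box; it meets the x-axis at x = 2 (among the integer gridlines).
3. The integer polynomial consistent with all of this is the stated p.

2*x^2*y + x*y + 3*y^2 - x + 2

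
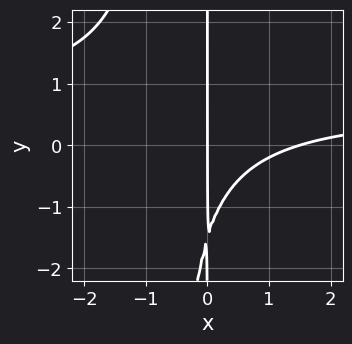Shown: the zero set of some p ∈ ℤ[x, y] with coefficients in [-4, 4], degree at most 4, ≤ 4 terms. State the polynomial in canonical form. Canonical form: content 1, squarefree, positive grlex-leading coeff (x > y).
First, degree: a generic line meets the curve in up to 3 points, so deg p = 3.
Then, checking where it meets the axes: it crosses the x-axis at the gridline x = 0; the visible y-axis segment lies entirely on the curve.
Finally, putting this together gives p.

3*x^2*y - 2*x^2 + 2*x*y + 3*x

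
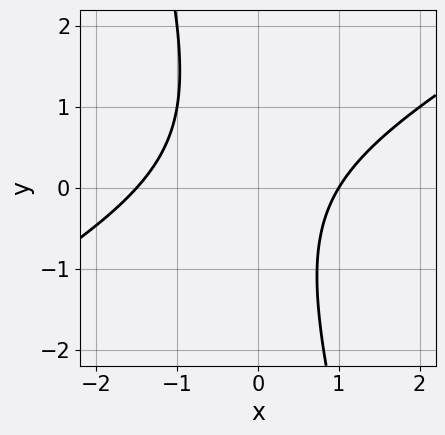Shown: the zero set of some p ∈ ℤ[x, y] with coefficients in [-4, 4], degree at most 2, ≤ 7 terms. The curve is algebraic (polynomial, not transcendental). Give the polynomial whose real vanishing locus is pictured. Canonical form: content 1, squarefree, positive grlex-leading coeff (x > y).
2*x^2 - 3*x*y - y^2 + x - 3

1. Degree: the shape is more complex than any degree-1 curve, so deg p = 2.
2. Against the integer gridlines: it misses every integer gridline on the y-axis; it meets the x-axis at x = 1 (among the integer gridlines).
3. Matching integer coefficients to the picture gives p.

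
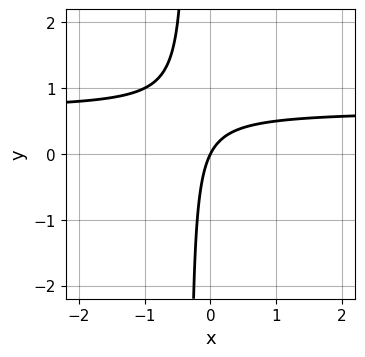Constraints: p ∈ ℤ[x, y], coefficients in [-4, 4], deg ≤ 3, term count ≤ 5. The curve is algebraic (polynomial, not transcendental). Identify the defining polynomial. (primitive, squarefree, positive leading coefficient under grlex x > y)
3*x*y - 2*x + y

1. Degree: a generic line meets the curve in up to 2 points, so deg p = 2.
2. Observable constraints: one y-axis crossing is at y = 0; it meets the x-axis at x = 0 (among the integer gridlines).
3. These observations pin down the coefficients.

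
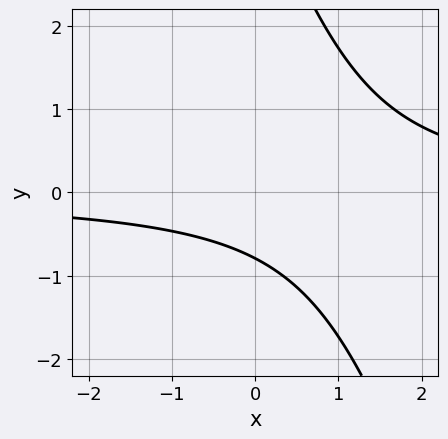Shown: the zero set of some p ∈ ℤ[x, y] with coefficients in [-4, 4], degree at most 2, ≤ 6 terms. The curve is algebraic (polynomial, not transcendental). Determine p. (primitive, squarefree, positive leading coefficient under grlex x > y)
(a) Degree: the shape is more complex than any degree-1 curve, so deg p = 2.
(b) From the axis intercepts and sections: no x-intercept at any integer in the box.
(c) Assembling these constraints gives the stated polynomial.

3*x*y + y^2 - 3*y - 3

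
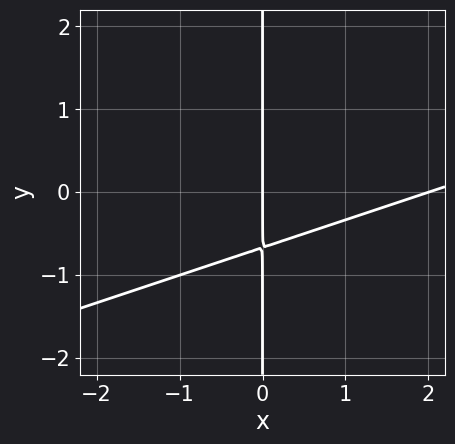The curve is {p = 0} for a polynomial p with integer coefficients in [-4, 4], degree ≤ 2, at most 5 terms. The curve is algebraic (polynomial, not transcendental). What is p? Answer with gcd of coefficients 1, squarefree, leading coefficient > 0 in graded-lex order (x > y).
First, the degree is 2 — no degree-1 curve has this shape.
Next, against the integer gridlines: the x-axis gridline crossings are at x ∈ {0, 2}; the visible y-axis segment lies entirely on the curve.
Finally, assembling these constraints gives the stated polynomial.

x^2 - 3*x*y - 2*x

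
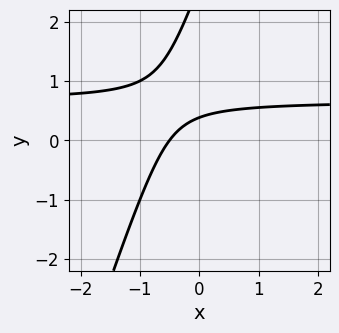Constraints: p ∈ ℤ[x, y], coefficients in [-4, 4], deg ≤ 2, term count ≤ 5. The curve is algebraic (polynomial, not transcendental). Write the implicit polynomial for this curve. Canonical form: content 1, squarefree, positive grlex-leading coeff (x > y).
(a) deg p = 2. No degree-1 curve has this shape.
(b) The integer polynomial consistent with all of this is the stated p.

3*x*y - y^2 - 2*x + 3*y - 1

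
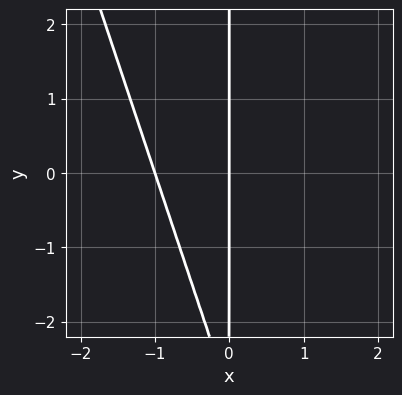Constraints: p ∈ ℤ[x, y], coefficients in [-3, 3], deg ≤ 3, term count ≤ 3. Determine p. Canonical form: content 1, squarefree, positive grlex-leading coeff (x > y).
3*x^2 + x*y + 3*x

First, the degree is 2 — the shape is more complex than any degree-1 curve.
Then, observable constraints: the x-axis gridline crossings are at x ∈ {-1, 0}; every point of the y-axis in the box is on the curve.
Finally, fitting integer coefficients to these (and the overall shape) gives p.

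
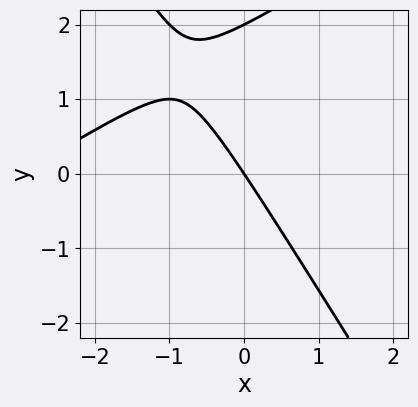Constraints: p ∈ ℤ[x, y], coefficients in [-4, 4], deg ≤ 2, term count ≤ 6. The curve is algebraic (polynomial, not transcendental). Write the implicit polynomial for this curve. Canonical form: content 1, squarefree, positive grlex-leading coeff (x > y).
x^2 - x*y - y^2 + 3*x + 2*y

First, degree: no degree-1 curve has this shape, so deg p = 2.
Next, checking where it meets the axes: it crosses the x-axis at the gridline x = 0; among the integer gridlines, it crosses the y-axis at y ∈ {0, 2}.
Finally, these observations pin down the coefficients.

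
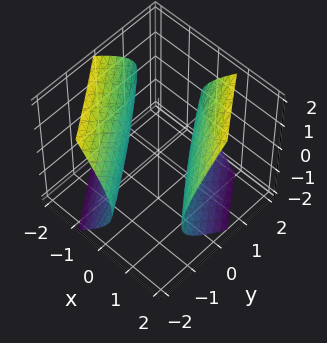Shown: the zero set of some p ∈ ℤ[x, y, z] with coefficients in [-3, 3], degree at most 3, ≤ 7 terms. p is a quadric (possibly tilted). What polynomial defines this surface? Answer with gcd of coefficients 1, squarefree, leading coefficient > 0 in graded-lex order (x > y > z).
1. I count 2 distinct pieces. They look like related sheets of one shape, so recover p as a whole.
2. The degree is 2 — the shape is more complex than any degree-1 surface.
3. Observable constraints: among the integer gridlines, it crosses the x-axis at x ∈ {-1, 1}; no z-intercept at any integer in the box.
4. Putting this together gives p.

2*x^2 + 3*x*y + y^2 - 2*z^2 - 2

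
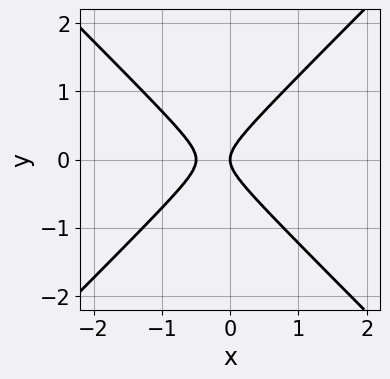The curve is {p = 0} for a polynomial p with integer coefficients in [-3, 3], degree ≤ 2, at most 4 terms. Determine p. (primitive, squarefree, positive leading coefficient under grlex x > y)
2*x^2 - 2*y^2 + x

(a) deg p = 2. The shape is more complex than any degree-1 curve.
(b) Symmetries: it's symmetric under y → −y, forcing even powers of y.
(c) Reading off the gridlines: it crosses the y-axis at the gridline y = 0; it crosses the x-axis at the gridline x = 0.
(d) Assembling these constraints gives the stated polynomial.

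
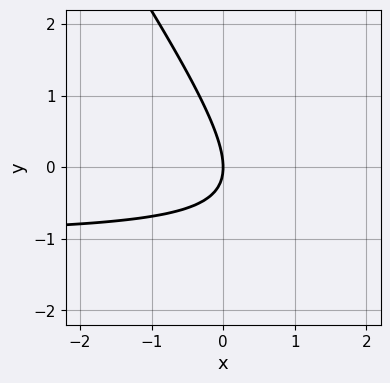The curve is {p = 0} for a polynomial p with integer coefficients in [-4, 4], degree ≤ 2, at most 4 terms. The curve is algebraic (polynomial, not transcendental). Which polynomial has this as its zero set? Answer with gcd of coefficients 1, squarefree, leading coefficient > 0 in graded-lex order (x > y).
3*x*y + 2*y^2 + 3*x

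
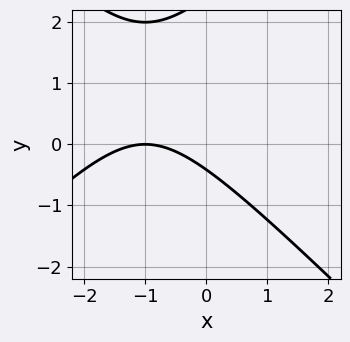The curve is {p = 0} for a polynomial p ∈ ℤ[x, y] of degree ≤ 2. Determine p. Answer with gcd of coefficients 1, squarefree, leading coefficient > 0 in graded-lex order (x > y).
First, the degree is 2 — no degree-1 curve has this shape.
Then, checking where it meets the axes: one x-axis crossing is at x = -1.
Finally, matching integer coefficients to the picture gives p.

x^2 - y^2 + 2*x + 2*y + 1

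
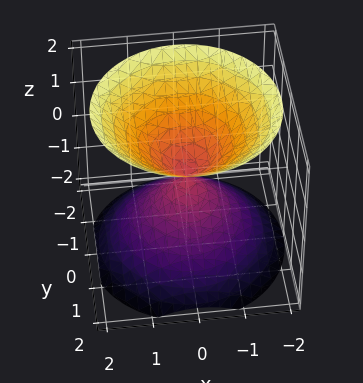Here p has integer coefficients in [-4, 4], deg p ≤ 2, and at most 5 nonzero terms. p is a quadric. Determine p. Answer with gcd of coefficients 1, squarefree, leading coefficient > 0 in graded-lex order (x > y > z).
I count 2 distinct pieces. They look like related sheets of one shape, so recover p as a whole.
The degree is 2 — a double cone through the origin; a quadric.
Symmetries: it's symmetric under z → −z, forcing even powers of z; rotational symmetry about the z-axis ⇒ p depends on x, y only through x² + y².
Checking where it meets the axes: it crosses the y-axis at the gridline y = 0; one z-axis crossing is at z = 0; a circular section at z = 1 has radius exactly 1.
Assembling these constraints gives the stated polynomial.

x^2 + y^2 - z^2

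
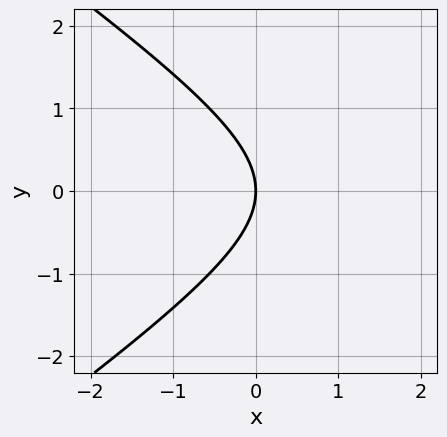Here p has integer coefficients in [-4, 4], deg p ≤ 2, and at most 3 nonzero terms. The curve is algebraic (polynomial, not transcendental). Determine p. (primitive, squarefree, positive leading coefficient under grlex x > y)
1. Degree: the shape is more complex than any degree-1 curve, so deg p = 2.
2. Symmetries: mirror symmetry y ↦ −y ⇒ only even powers of y.
3. Checking where it meets the axes: one x-axis crossing is at x = 0; it meets the y-axis at y = 0 (among the integer gridlines).
4. Putting this together gives p.

x^2 - 2*y^2 - 3*x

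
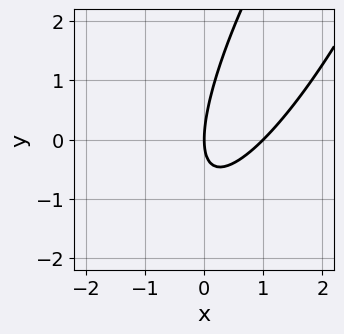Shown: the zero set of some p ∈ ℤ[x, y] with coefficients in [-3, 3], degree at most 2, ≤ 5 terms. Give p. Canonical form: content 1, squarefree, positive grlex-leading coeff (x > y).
3*x^2 - 3*x*y + y^2 - 3*x

The degree is 2 — the shape is more complex than any degree-1 curve.
Reading off the gridlines: it crosses the y-axis at the gridline y = 0; the x-axis gridline crossings are at x ∈ {0, 1}.
Solving for integer coefficients yields p as stated.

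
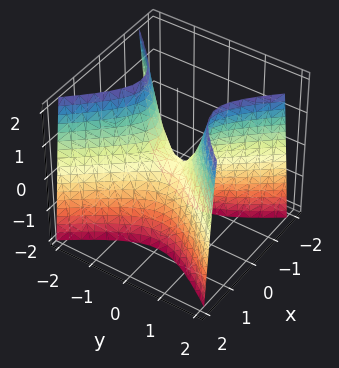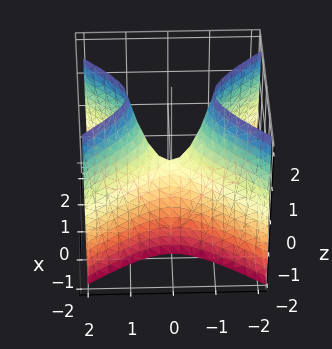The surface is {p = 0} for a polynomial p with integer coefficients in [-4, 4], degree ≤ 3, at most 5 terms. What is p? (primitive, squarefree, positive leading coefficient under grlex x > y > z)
3*x^2 - 2*y^2 + z

1. deg p = 2. A hyperbolic paraboloid; a quadric.
2. Symmetries: it's symmetric under y → −y, forcing even powers of y; mirror symmetry x ↦ −x ⇒ only even powers of x.
3. Observable constraints: it crosses the z-axis at the gridline z = 0; it meets the y-axis at y = 0 (among the integer gridlines); one x-axis crossing is at x = 0.
4. Putting this together gives p.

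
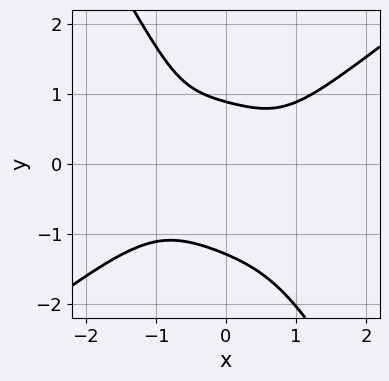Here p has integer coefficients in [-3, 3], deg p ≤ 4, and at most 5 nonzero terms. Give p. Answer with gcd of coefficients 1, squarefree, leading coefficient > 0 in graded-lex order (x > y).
First, deg p = 4.
Next, from the axis intercepts and sections: the curve avoids every integer x-axis point in the box.
Finally, assembling these constraints gives the stated polynomial.

2*x^4 - 3*x*y^3 - 2*y^4 - 2*y + 3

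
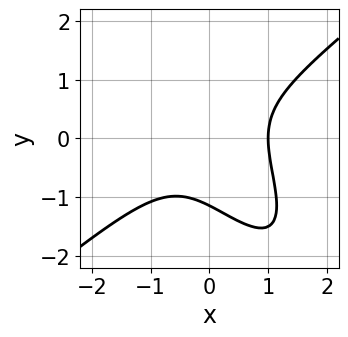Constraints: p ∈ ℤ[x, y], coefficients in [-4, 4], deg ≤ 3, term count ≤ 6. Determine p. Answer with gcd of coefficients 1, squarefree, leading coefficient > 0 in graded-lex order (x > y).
1. The degree is 3 — no degree-2 curve has this shape.
2. Reading off the gridlines: it crosses the x-axis at the gridline x = 1.
3. Assembling these constraints gives the stated polynomial.

3*x^3 - 3*x*y^2 - 2*y^3 - 3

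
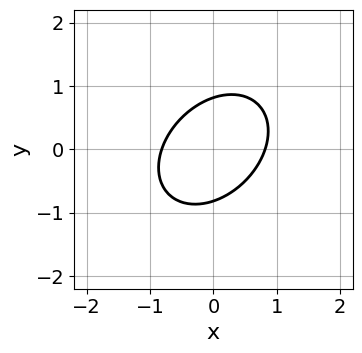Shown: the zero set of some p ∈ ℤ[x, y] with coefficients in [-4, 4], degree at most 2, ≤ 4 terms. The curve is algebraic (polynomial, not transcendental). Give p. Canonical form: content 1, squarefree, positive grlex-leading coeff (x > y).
3*x^2 - 2*x*y + 3*y^2 - 2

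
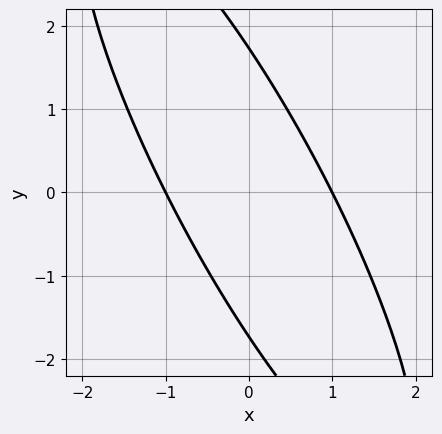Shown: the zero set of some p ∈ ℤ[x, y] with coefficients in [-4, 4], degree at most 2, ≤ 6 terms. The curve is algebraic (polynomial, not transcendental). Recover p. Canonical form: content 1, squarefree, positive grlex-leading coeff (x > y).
3*x^2 + 3*x*y + y^2 - 3

First, degree: no degree-1 curve has this shape, so deg p = 2.
Next, checking where it meets the axes: the x-axis gridline crossings are at x ∈ {-1, 1}.
Finally, solving for integer coefficients yields p as stated.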